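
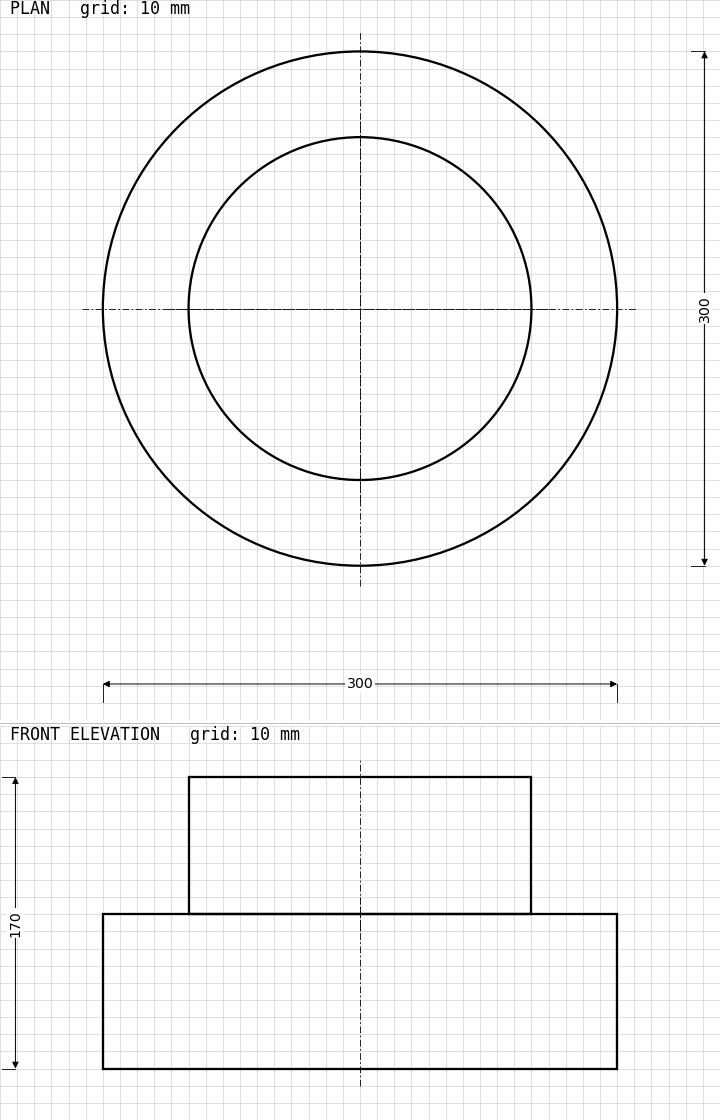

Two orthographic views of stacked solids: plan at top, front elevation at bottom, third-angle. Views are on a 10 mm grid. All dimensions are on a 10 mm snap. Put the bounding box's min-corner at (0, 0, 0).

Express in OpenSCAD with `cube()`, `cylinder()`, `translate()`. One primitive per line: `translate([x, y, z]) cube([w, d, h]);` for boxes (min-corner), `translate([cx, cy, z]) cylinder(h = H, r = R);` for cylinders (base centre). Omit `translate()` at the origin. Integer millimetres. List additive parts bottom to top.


translate([150, 150, 0]) cylinder(h = 90, r = 150);
translate([150, 150, 90]) cylinder(h = 80, r = 100);


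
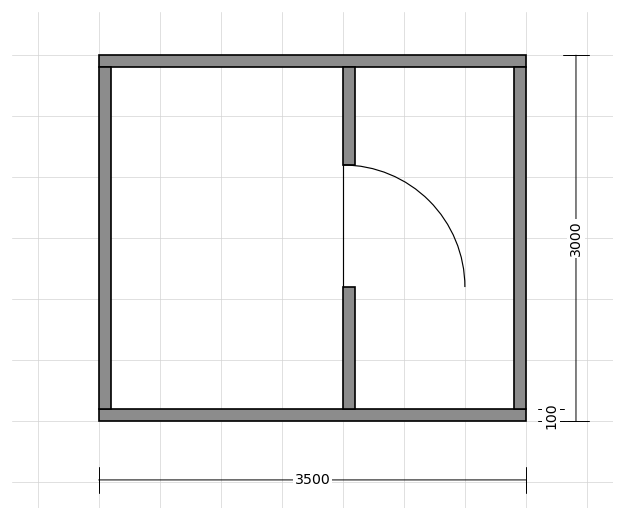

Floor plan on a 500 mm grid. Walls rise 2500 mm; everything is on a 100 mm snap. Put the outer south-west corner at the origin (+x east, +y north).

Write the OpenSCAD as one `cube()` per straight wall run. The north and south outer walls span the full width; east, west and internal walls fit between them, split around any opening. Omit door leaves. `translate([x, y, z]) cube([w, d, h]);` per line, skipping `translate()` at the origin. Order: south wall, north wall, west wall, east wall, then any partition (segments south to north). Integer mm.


cube([3500, 100, 2500]);
translate([0, 2900, 0]) cube([3500, 100, 2500]);
translate([0, 100, 0]) cube([100, 2800, 2500]);
translate([3400, 100, 0]) cube([100, 2800, 2500]);
translate([2000, 100, 0]) cube([100, 1000, 2500]);
translate([2000, 2100, 0]) cube([100, 800, 2500]);


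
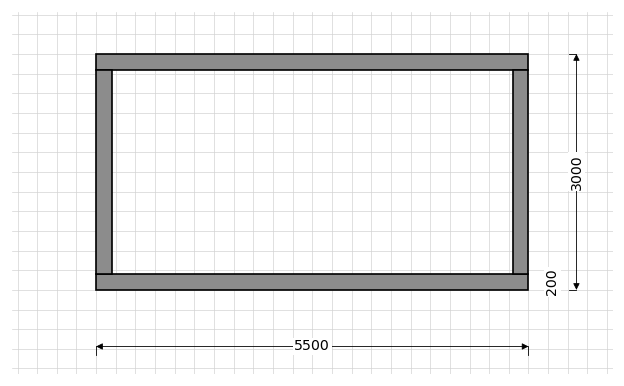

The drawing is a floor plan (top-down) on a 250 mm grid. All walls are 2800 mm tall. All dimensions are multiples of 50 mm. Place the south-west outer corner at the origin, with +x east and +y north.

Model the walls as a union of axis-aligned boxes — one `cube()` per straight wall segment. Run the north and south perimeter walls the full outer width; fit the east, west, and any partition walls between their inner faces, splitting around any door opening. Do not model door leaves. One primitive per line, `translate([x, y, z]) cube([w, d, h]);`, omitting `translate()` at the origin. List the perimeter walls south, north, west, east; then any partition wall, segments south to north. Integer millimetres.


cube([5500, 200, 2800]);
translate([0, 2800, 0]) cube([5500, 200, 2800]);
translate([0, 200, 0]) cube([200, 2600, 2800]);
translate([5300, 200, 0]) cube([200, 2600, 2800]);


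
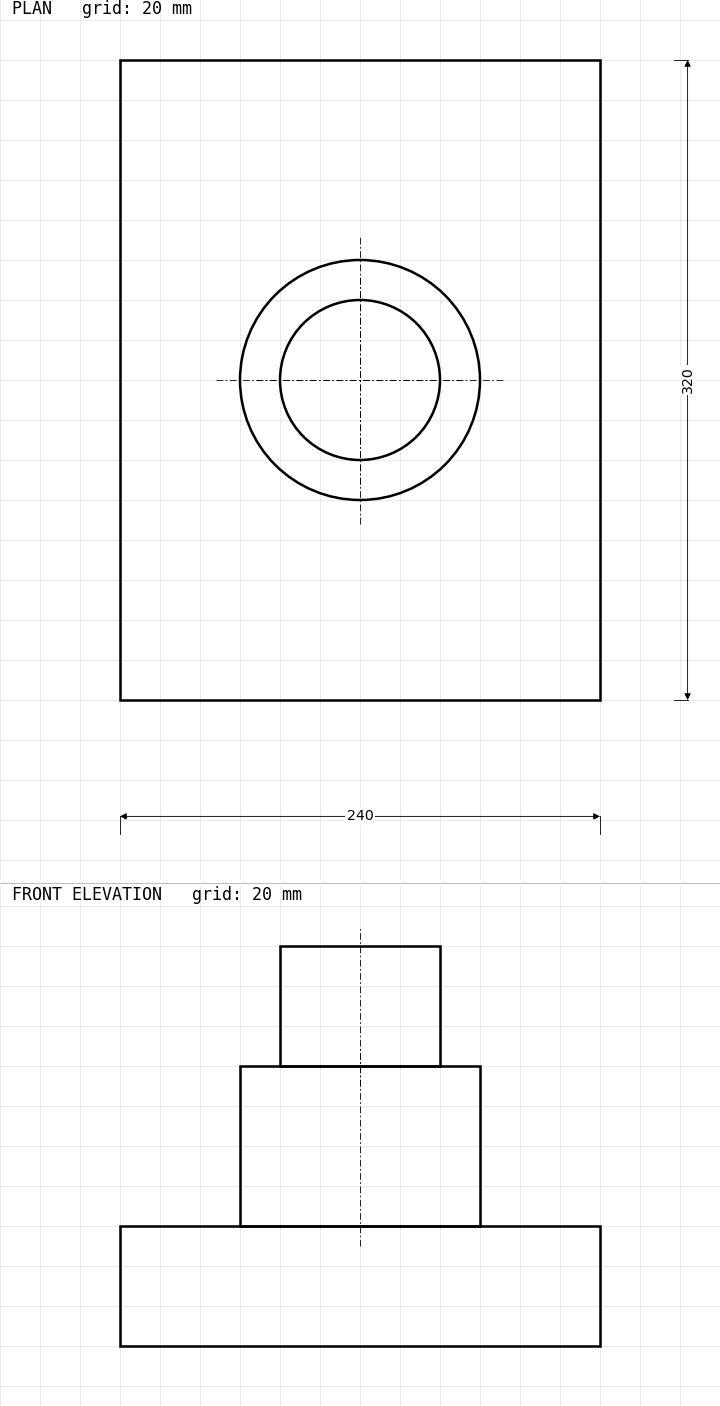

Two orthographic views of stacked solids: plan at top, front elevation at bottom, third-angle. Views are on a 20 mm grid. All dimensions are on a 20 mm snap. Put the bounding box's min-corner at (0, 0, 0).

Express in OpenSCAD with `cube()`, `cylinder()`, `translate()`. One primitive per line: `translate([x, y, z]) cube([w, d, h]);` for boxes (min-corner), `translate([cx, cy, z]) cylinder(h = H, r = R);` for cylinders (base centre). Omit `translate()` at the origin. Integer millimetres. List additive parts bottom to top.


cube([240, 320, 60]);
translate([120, 160, 60]) cylinder(h = 80, r = 60);
translate([120, 160, 140]) cylinder(h = 60, r = 40);


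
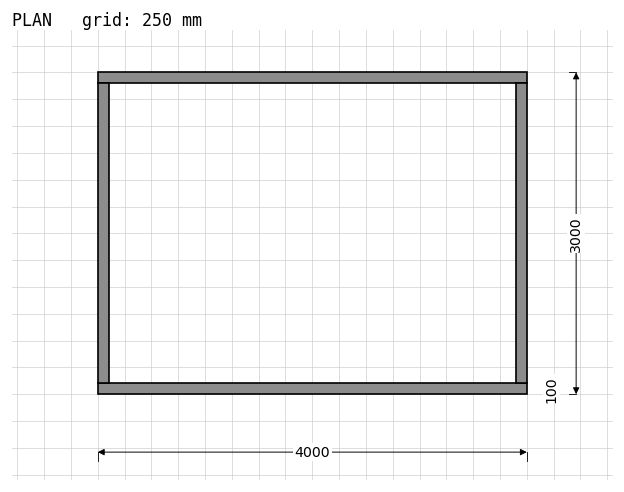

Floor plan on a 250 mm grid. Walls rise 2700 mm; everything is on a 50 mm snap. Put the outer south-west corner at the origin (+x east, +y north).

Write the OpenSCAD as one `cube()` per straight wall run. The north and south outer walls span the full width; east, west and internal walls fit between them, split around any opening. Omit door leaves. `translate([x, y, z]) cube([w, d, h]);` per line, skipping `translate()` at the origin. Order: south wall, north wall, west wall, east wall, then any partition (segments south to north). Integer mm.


cube([4000, 100, 2700]);
translate([0, 2900, 0]) cube([4000, 100, 2700]);
translate([0, 100, 0]) cube([100, 2800, 2700]);
translate([3900, 100, 0]) cube([100, 2800, 2700]);


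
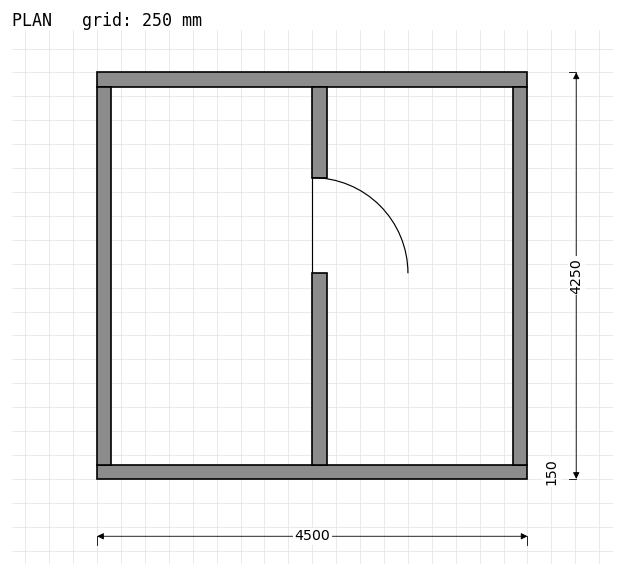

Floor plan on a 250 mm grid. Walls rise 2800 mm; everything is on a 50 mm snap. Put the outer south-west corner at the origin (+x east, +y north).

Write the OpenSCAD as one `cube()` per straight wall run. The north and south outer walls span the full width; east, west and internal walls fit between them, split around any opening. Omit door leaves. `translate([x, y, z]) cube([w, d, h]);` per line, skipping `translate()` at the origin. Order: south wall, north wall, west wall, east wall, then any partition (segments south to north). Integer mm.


cube([4500, 150, 2800]);
translate([0, 4100, 0]) cube([4500, 150, 2800]);
translate([0, 150, 0]) cube([150, 3950, 2800]);
translate([4350, 150, 0]) cube([150, 3950, 2800]);
translate([2250, 150, 0]) cube([150, 2000, 2800]);
translate([2250, 3150, 0]) cube([150, 950, 2800]);


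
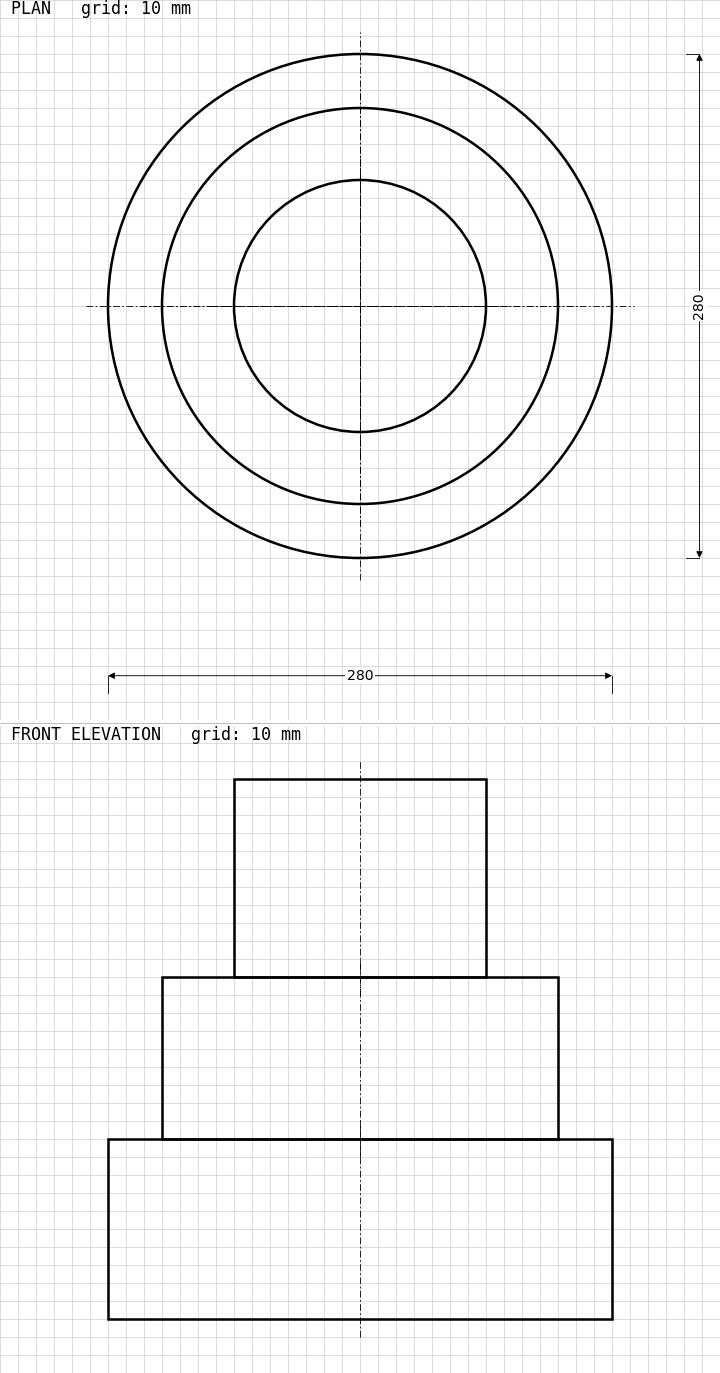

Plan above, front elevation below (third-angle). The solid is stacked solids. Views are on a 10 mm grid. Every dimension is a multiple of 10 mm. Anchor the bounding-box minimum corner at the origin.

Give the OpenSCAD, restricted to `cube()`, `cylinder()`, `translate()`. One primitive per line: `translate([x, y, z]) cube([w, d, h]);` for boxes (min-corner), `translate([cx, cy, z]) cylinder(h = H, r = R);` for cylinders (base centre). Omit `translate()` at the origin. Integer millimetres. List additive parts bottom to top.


translate([140, 140, 0]) cylinder(h = 100, r = 140);
translate([140, 140, 100]) cylinder(h = 90, r = 110);
translate([140, 140, 190]) cylinder(h = 110, r = 70);


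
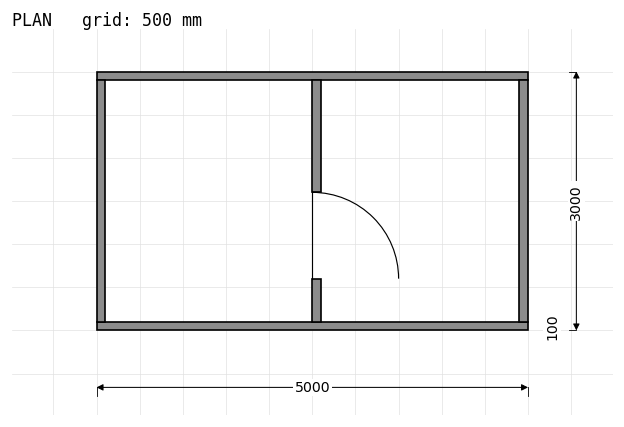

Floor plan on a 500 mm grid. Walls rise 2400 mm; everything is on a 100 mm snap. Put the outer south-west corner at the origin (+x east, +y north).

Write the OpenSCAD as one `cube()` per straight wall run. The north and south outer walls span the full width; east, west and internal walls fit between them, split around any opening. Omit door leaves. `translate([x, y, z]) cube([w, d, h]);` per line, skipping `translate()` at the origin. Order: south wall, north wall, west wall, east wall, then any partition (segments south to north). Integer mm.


cube([5000, 100, 2400]);
translate([0, 2900, 0]) cube([5000, 100, 2400]);
translate([0, 100, 0]) cube([100, 2800, 2400]);
translate([4900, 100, 0]) cube([100, 2800, 2400]);
translate([2500, 100, 0]) cube([100, 500, 2400]);
translate([2500, 1600, 0]) cube([100, 1300, 2400]);


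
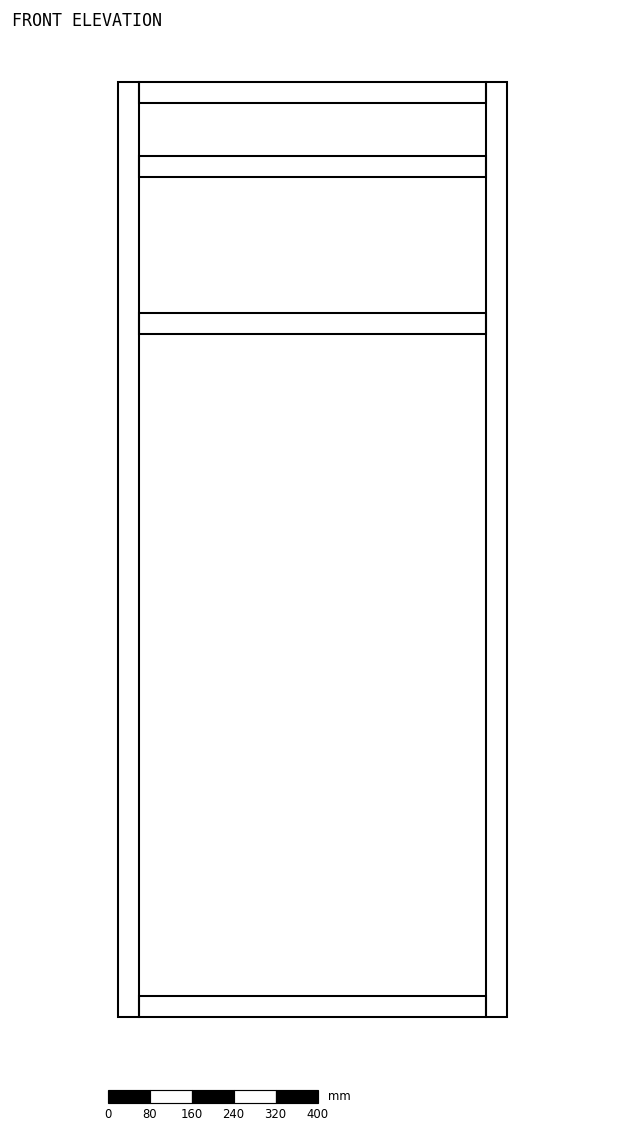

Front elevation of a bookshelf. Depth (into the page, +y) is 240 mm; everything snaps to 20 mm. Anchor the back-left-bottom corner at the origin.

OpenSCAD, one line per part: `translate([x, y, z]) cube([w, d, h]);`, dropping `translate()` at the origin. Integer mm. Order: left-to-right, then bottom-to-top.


cube([40, 240, 1780]);
translate([40, 0, 0]) cube([660, 240, 40]);
translate([40, 0, 1300]) cube([660, 240, 40]);
translate([40, 0, 1600]) cube([660, 240, 40]);
translate([40, 0, 1740]) cube([660, 240, 40]);
translate([700, 0, 0]) cube([40, 240, 1780]);


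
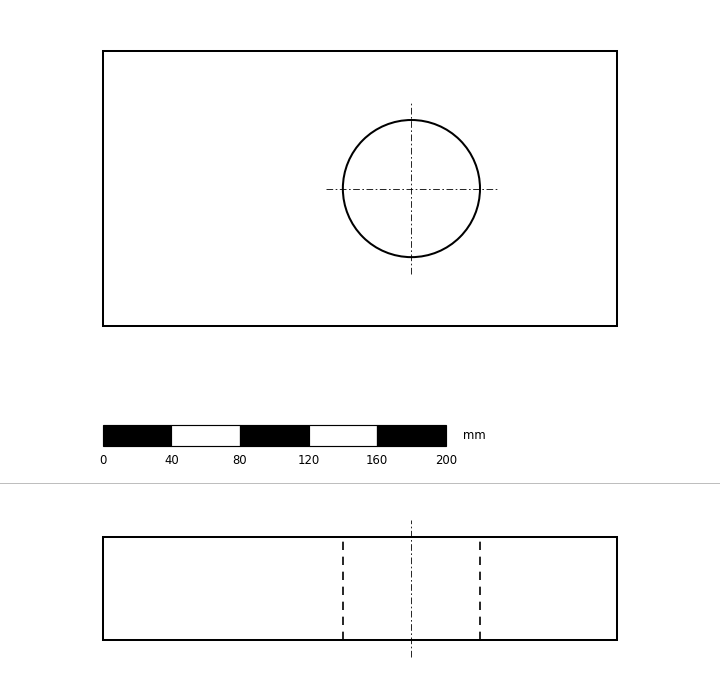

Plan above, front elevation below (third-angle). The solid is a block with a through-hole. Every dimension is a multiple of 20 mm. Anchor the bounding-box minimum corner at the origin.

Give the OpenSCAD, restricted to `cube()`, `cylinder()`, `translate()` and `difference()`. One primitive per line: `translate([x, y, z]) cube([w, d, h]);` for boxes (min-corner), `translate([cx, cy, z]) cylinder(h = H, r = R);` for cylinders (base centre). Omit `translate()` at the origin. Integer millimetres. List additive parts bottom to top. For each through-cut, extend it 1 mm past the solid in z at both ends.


difference() {
  cube([300, 160, 60]);
  translate([180, 80, -1]) cylinder(h = 62, r = 40);
}


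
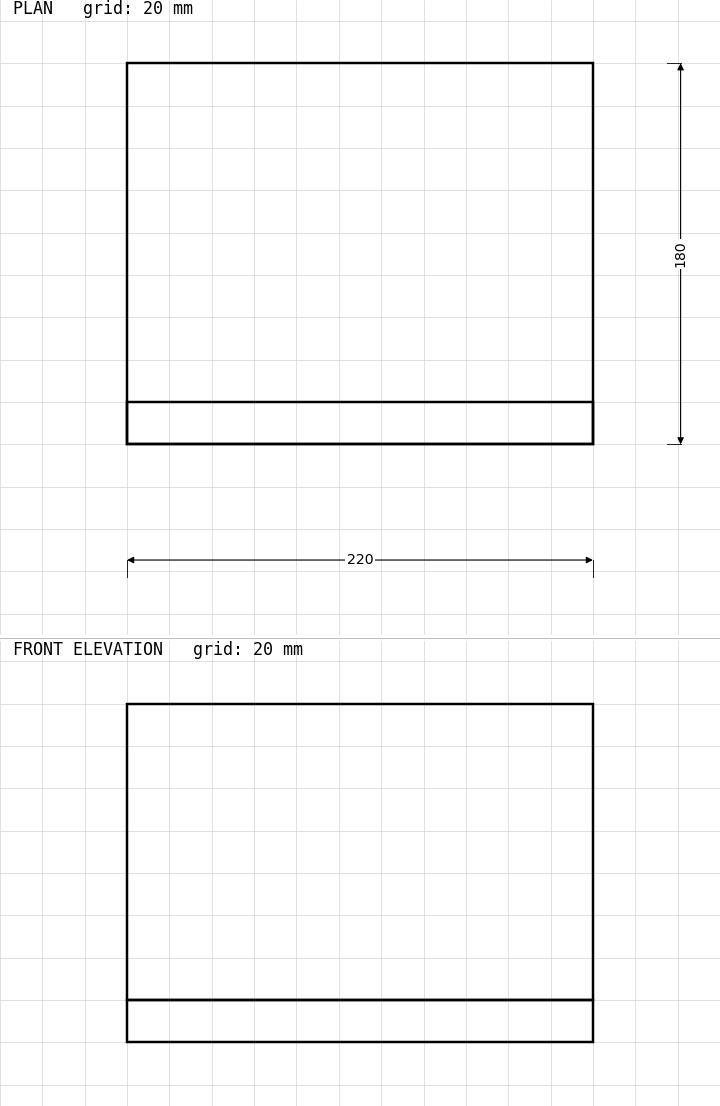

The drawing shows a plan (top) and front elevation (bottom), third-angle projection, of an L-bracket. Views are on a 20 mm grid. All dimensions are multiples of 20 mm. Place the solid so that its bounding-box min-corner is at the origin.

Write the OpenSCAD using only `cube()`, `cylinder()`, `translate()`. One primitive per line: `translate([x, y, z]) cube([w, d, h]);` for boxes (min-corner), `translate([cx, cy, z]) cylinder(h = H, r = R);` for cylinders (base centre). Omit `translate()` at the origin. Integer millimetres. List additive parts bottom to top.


cube([220, 180, 20]);
translate([0, 0, 20]) cube([220, 20, 140]);


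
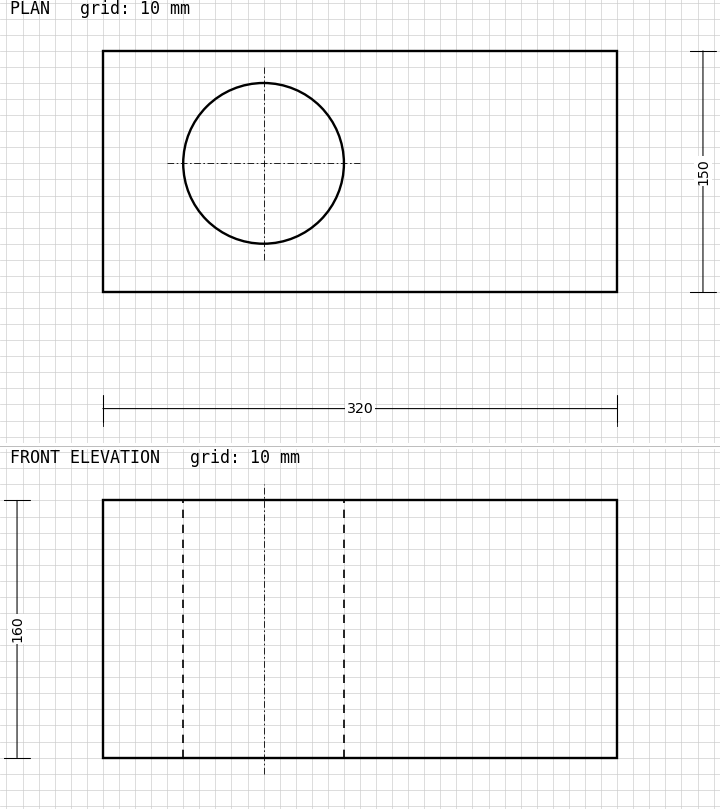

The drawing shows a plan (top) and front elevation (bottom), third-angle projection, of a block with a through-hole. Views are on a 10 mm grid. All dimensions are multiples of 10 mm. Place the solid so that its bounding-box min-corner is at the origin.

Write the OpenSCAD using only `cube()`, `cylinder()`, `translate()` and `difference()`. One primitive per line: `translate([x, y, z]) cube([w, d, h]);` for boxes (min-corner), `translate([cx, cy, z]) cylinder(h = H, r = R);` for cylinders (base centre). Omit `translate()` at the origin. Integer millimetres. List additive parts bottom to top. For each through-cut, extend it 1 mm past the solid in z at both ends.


difference() {
  cube([320, 150, 160]);
  translate([100, 80, -1]) cylinder(h = 162, r = 50);
}


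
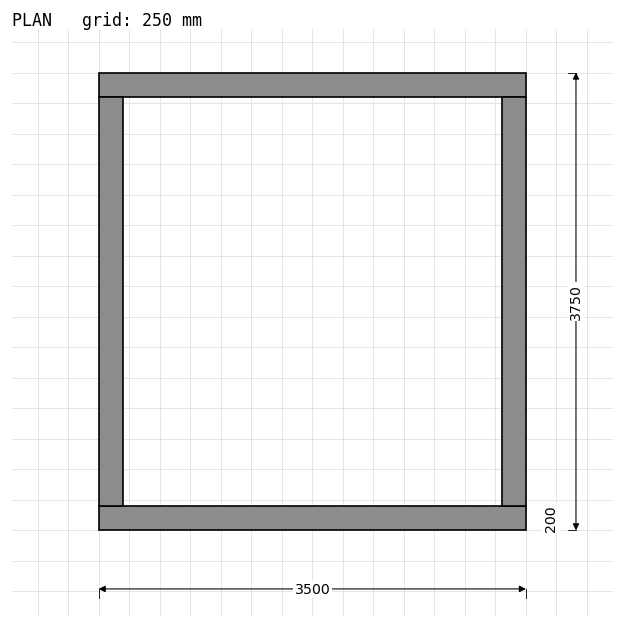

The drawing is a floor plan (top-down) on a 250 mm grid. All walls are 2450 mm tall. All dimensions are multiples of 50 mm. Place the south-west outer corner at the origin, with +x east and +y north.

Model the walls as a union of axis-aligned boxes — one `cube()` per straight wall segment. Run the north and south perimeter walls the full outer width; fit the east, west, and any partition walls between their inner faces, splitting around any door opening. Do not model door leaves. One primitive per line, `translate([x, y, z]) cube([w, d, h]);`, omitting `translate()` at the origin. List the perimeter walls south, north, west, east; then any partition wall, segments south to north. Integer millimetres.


cube([3500, 200, 2450]);
translate([0, 3550, 0]) cube([3500, 200, 2450]);
translate([0, 200, 0]) cube([200, 3350, 2450]);
translate([3300, 200, 0]) cube([200, 3350, 2450]);


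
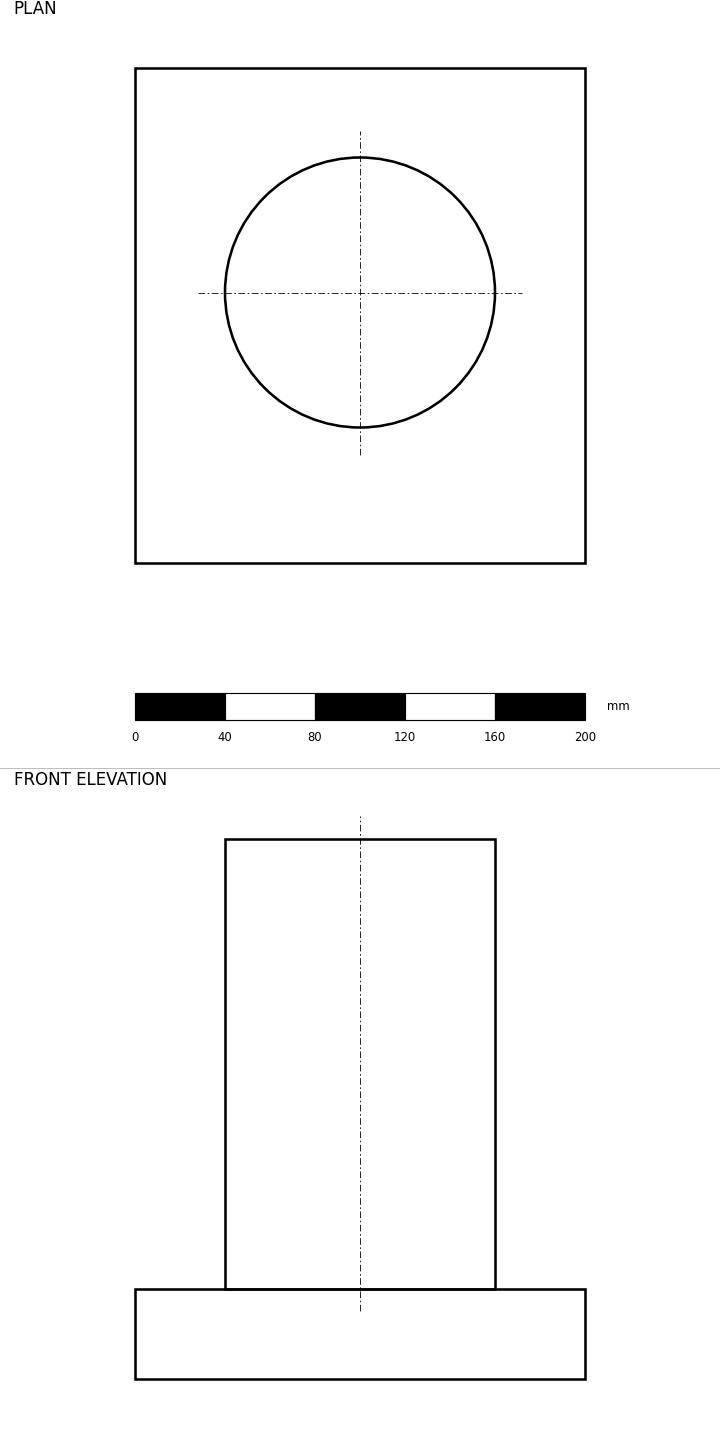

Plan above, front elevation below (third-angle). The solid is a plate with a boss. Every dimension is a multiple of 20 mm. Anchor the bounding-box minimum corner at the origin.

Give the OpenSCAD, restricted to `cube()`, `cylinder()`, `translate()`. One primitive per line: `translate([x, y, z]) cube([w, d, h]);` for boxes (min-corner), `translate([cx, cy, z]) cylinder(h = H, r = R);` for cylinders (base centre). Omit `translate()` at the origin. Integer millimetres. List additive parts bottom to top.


cube([200, 220, 40]);
translate([100, 120, 40]) cylinder(h = 200, r = 60);


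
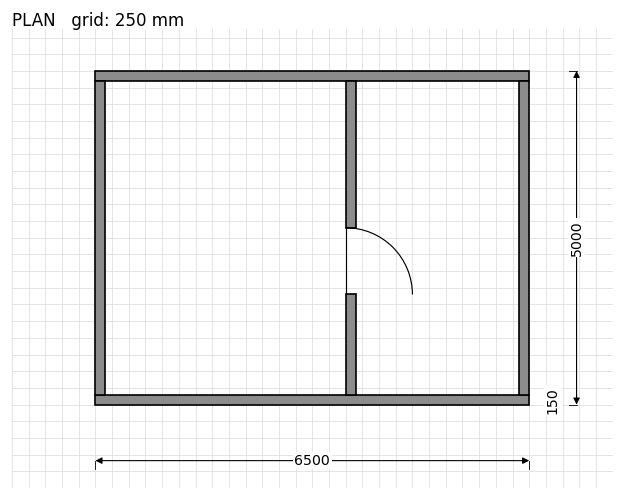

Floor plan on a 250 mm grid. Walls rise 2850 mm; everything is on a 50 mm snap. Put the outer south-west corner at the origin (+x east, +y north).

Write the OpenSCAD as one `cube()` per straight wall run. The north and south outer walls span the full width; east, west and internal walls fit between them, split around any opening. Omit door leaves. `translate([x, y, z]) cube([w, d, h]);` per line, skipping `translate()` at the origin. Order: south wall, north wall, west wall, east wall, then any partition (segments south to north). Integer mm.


cube([6500, 150, 2850]);
translate([0, 4850, 0]) cube([6500, 150, 2850]);
translate([0, 150, 0]) cube([150, 4700, 2850]);
translate([6350, 150, 0]) cube([150, 4700, 2850]);
translate([3750, 150, 0]) cube([150, 1500, 2850]);
translate([3750, 2650, 0]) cube([150, 2200, 2850]);


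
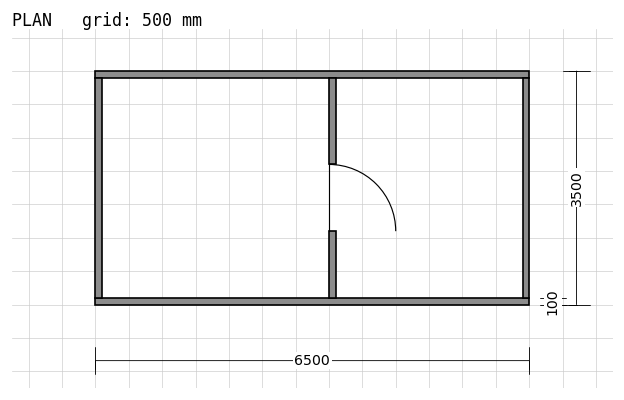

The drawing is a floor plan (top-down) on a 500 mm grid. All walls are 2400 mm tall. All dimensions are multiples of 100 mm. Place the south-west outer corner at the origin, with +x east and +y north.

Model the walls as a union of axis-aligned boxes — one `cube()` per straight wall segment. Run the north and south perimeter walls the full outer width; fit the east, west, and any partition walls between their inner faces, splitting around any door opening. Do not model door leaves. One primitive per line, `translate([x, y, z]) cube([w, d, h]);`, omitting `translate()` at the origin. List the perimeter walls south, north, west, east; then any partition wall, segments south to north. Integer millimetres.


cube([6500, 100, 2400]);
translate([0, 3400, 0]) cube([6500, 100, 2400]);
translate([0, 100, 0]) cube([100, 3300, 2400]);
translate([6400, 100, 0]) cube([100, 3300, 2400]);
translate([3500, 100, 0]) cube([100, 1000, 2400]);
translate([3500, 2100, 0]) cube([100, 1300, 2400]);


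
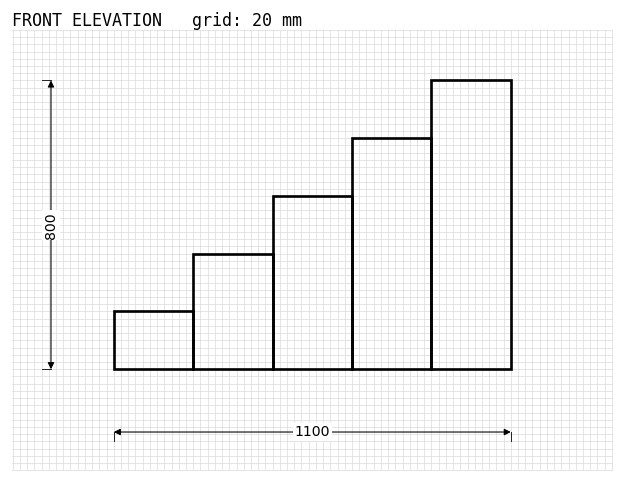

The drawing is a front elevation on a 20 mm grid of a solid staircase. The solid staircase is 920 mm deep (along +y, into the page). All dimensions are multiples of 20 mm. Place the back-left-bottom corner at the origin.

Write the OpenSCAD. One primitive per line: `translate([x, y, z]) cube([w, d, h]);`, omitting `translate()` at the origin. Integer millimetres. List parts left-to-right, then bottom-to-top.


cube([220, 920, 160]);
translate([220, 0, 0]) cube([220, 920, 320]);
translate([440, 0, 0]) cube([220, 920, 480]);
translate([660, 0, 0]) cube([220, 920, 640]);
translate([880, 0, 0]) cube([220, 920, 800]);


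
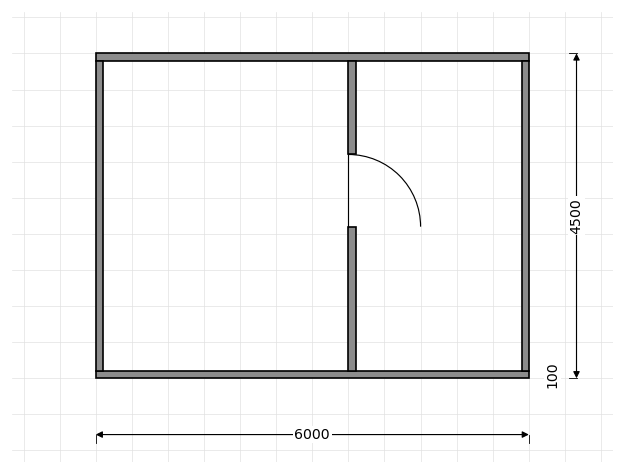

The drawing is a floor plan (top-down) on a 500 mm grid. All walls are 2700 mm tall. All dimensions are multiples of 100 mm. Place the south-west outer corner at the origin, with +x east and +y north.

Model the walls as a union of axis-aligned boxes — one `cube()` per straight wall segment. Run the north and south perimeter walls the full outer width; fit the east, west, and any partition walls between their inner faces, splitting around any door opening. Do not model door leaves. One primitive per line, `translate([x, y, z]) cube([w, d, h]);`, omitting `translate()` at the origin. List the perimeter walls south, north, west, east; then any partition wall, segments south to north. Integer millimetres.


cube([6000, 100, 2700]);
translate([0, 4400, 0]) cube([6000, 100, 2700]);
translate([0, 100, 0]) cube([100, 4300, 2700]);
translate([5900, 100, 0]) cube([100, 4300, 2700]);
translate([3500, 100, 0]) cube([100, 2000, 2700]);
translate([3500, 3100, 0]) cube([100, 1300, 2700]);


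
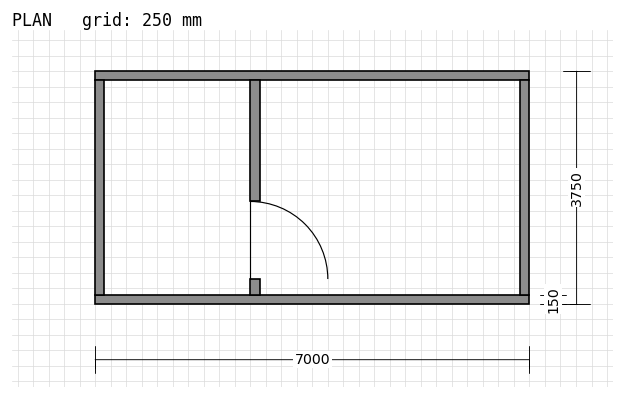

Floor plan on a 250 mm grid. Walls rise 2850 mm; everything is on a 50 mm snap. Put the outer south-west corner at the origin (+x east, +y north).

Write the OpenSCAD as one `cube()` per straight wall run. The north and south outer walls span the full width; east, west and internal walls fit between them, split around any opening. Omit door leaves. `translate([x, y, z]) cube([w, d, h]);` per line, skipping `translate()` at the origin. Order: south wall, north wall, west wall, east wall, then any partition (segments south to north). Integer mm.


cube([7000, 150, 2850]);
translate([0, 3600, 0]) cube([7000, 150, 2850]);
translate([0, 150, 0]) cube([150, 3450, 2850]);
translate([6850, 150, 0]) cube([150, 3450, 2850]);
translate([2500, 150, 0]) cube([150, 250, 2850]);
translate([2500, 1650, 0]) cube([150, 1950, 2850]);


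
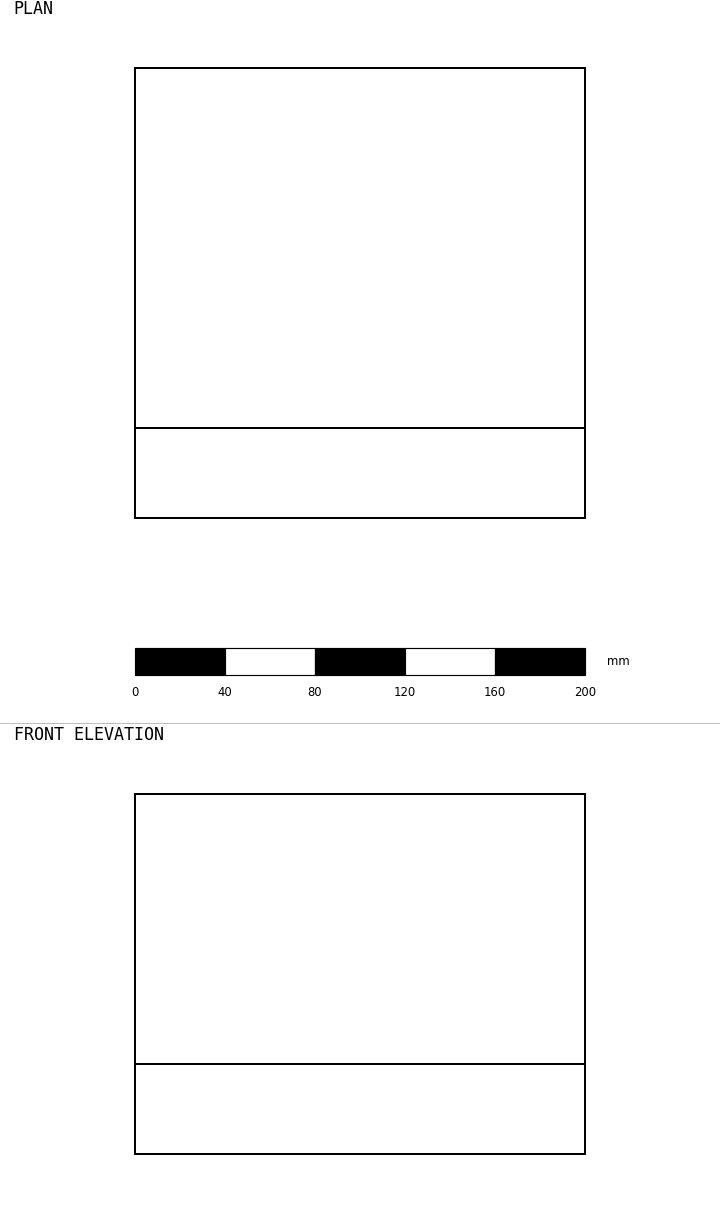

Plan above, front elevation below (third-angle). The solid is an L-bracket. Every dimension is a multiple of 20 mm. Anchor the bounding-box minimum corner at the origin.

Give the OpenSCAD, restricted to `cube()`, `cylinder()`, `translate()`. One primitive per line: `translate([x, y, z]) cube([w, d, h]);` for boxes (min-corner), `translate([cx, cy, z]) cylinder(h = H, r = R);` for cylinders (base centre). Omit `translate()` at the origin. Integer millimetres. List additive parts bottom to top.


cube([200, 200, 40]);
translate([0, 0, 40]) cube([200, 40, 120]);


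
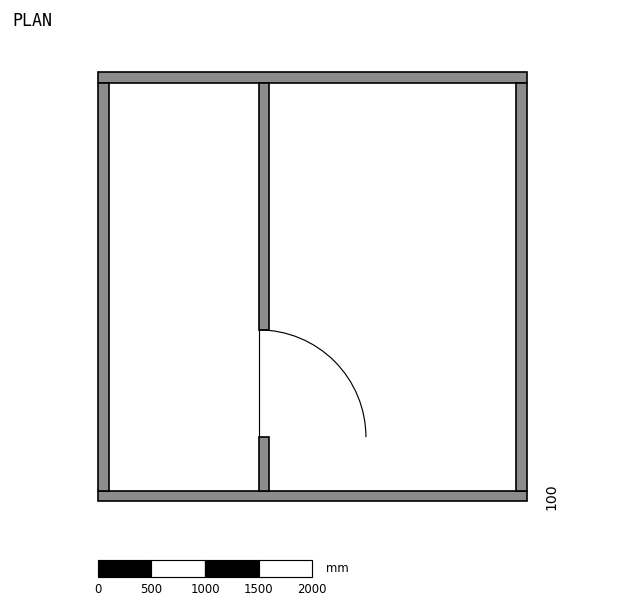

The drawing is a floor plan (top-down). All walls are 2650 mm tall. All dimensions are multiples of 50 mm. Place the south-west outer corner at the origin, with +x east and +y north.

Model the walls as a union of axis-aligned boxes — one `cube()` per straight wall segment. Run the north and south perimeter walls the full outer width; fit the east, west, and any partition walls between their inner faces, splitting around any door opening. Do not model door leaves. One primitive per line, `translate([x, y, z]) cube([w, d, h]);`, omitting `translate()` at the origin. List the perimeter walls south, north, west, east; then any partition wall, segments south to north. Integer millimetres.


cube([4000, 100, 2650]);
translate([0, 3900, 0]) cube([4000, 100, 2650]);
translate([0, 100, 0]) cube([100, 3800, 2650]);
translate([3900, 100, 0]) cube([100, 3800, 2650]);
translate([1500, 100, 0]) cube([100, 500, 2650]);
translate([1500, 1600, 0]) cube([100, 2300, 2650]);


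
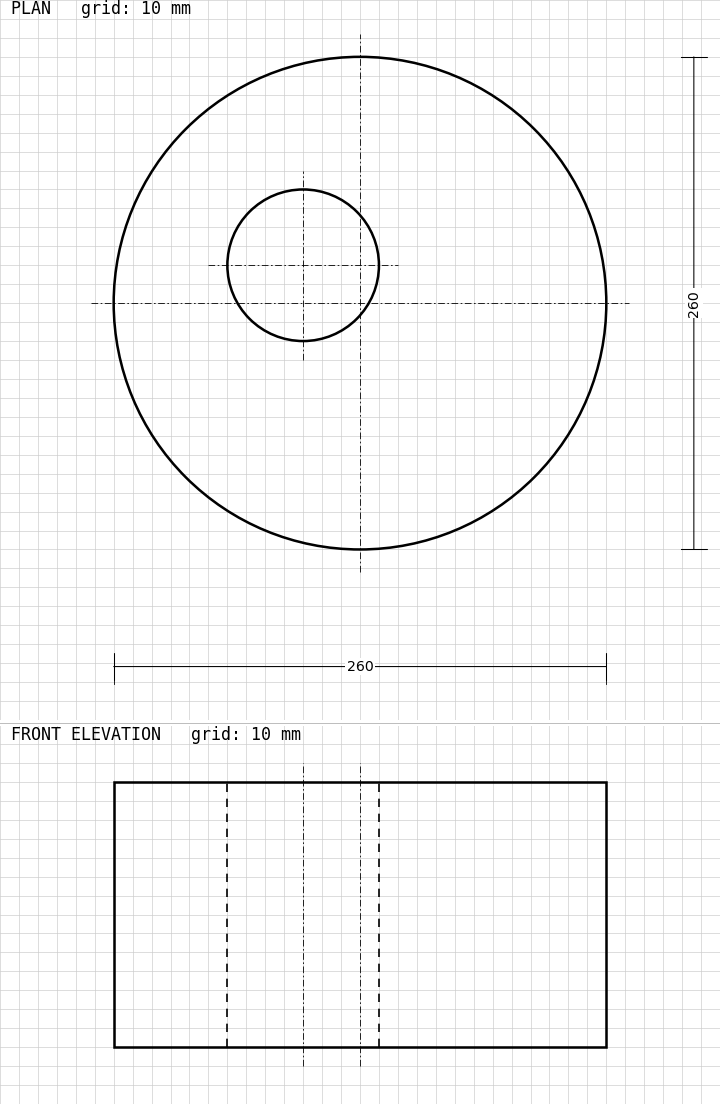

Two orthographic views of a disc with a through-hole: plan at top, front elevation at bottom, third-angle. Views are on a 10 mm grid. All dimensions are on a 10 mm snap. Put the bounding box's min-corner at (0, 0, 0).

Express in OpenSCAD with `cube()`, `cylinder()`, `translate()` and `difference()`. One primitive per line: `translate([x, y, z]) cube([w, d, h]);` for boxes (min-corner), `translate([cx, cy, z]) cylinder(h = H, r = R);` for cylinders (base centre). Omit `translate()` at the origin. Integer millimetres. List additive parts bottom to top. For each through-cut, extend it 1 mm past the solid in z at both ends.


difference() {
  translate([130, 130, 0]) cylinder(h = 140, r = 130);
  translate([100, 150, -1]) cylinder(h = 142, r = 40);
}


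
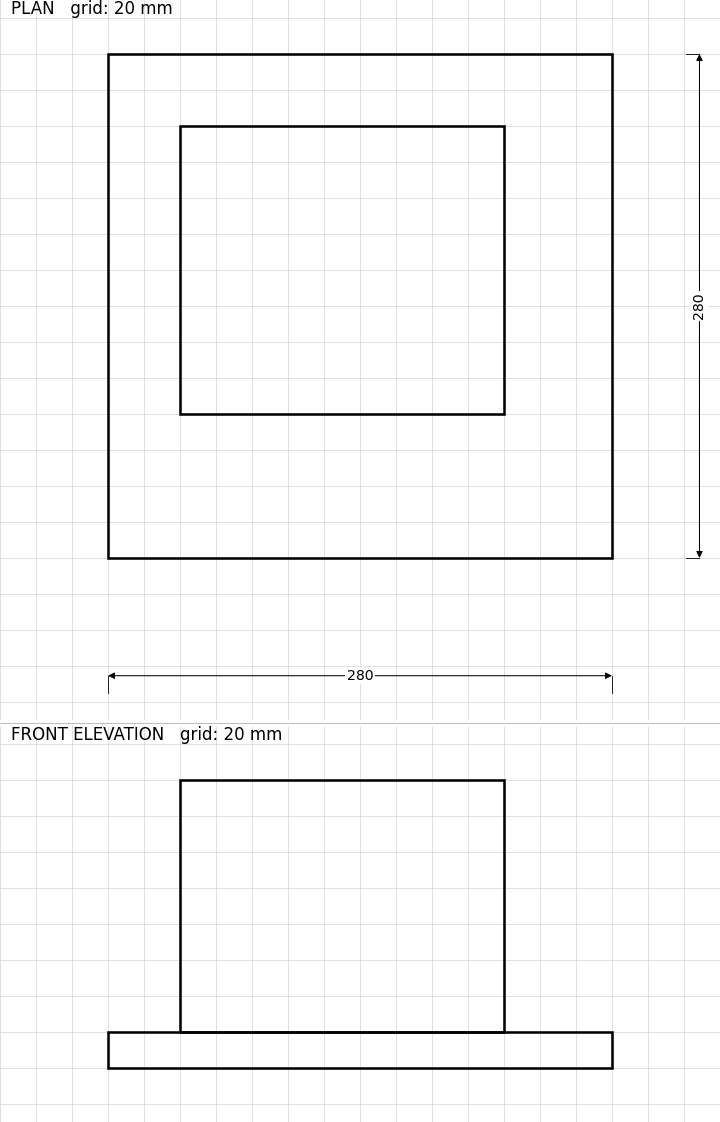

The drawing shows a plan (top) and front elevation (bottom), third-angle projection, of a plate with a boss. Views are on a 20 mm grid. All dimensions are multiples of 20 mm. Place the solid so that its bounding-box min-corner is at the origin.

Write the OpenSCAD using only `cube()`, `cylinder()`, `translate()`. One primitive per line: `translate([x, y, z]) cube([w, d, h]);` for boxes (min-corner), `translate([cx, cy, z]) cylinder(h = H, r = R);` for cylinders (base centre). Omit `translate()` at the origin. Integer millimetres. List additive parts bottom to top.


cube([280, 280, 20]);
translate([40, 80, 20]) cube([180, 160, 140]);


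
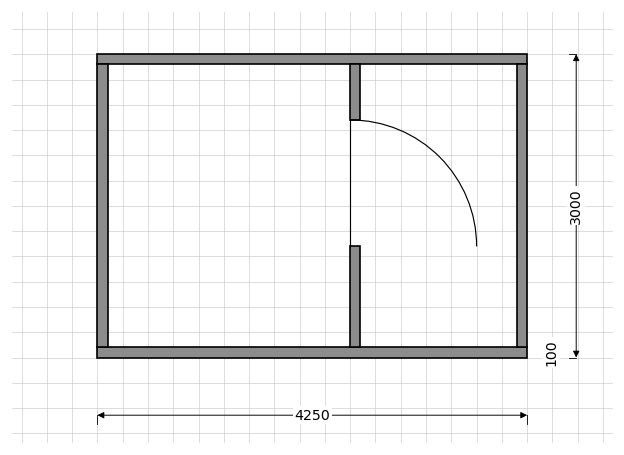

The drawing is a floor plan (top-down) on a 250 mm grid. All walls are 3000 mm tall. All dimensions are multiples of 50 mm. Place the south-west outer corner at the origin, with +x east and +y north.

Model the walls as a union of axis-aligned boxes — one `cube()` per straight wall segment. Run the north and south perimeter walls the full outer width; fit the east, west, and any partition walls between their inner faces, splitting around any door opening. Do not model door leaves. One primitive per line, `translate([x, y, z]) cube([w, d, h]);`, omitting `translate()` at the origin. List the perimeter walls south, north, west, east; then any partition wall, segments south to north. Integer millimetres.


cube([4250, 100, 3000]);
translate([0, 2900, 0]) cube([4250, 100, 3000]);
translate([0, 100, 0]) cube([100, 2800, 3000]);
translate([4150, 100, 0]) cube([100, 2800, 3000]);
translate([2500, 100, 0]) cube([100, 1000, 3000]);
translate([2500, 2350, 0]) cube([100, 550, 3000]);


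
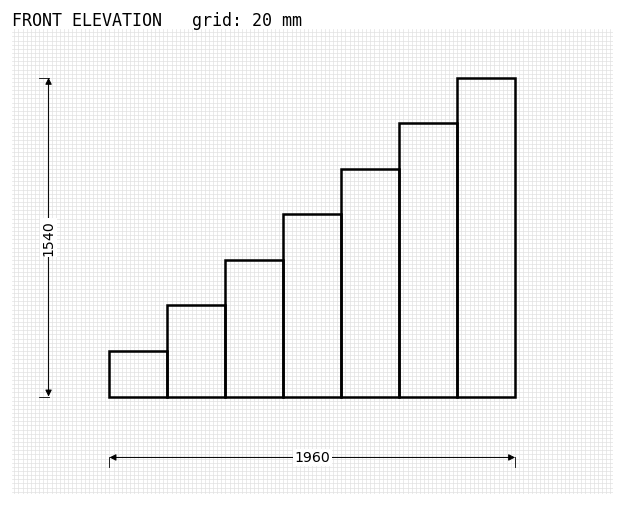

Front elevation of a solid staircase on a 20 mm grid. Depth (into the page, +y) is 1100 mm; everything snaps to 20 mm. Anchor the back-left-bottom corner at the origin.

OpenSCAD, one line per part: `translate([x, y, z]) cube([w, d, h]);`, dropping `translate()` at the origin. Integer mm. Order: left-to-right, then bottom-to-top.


cube([280, 1100, 220]);
translate([280, 0, 0]) cube([280, 1100, 440]);
translate([560, 0, 0]) cube([280, 1100, 660]);
translate([840, 0, 0]) cube([280, 1100, 880]);
translate([1120, 0, 0]) cube([280, 1100, 1100]);
translate([1400, 0, 0]) cube([280, 1100, 1320]);
translate([1680, 0, 0]) cube([280, 1100, 1540]);


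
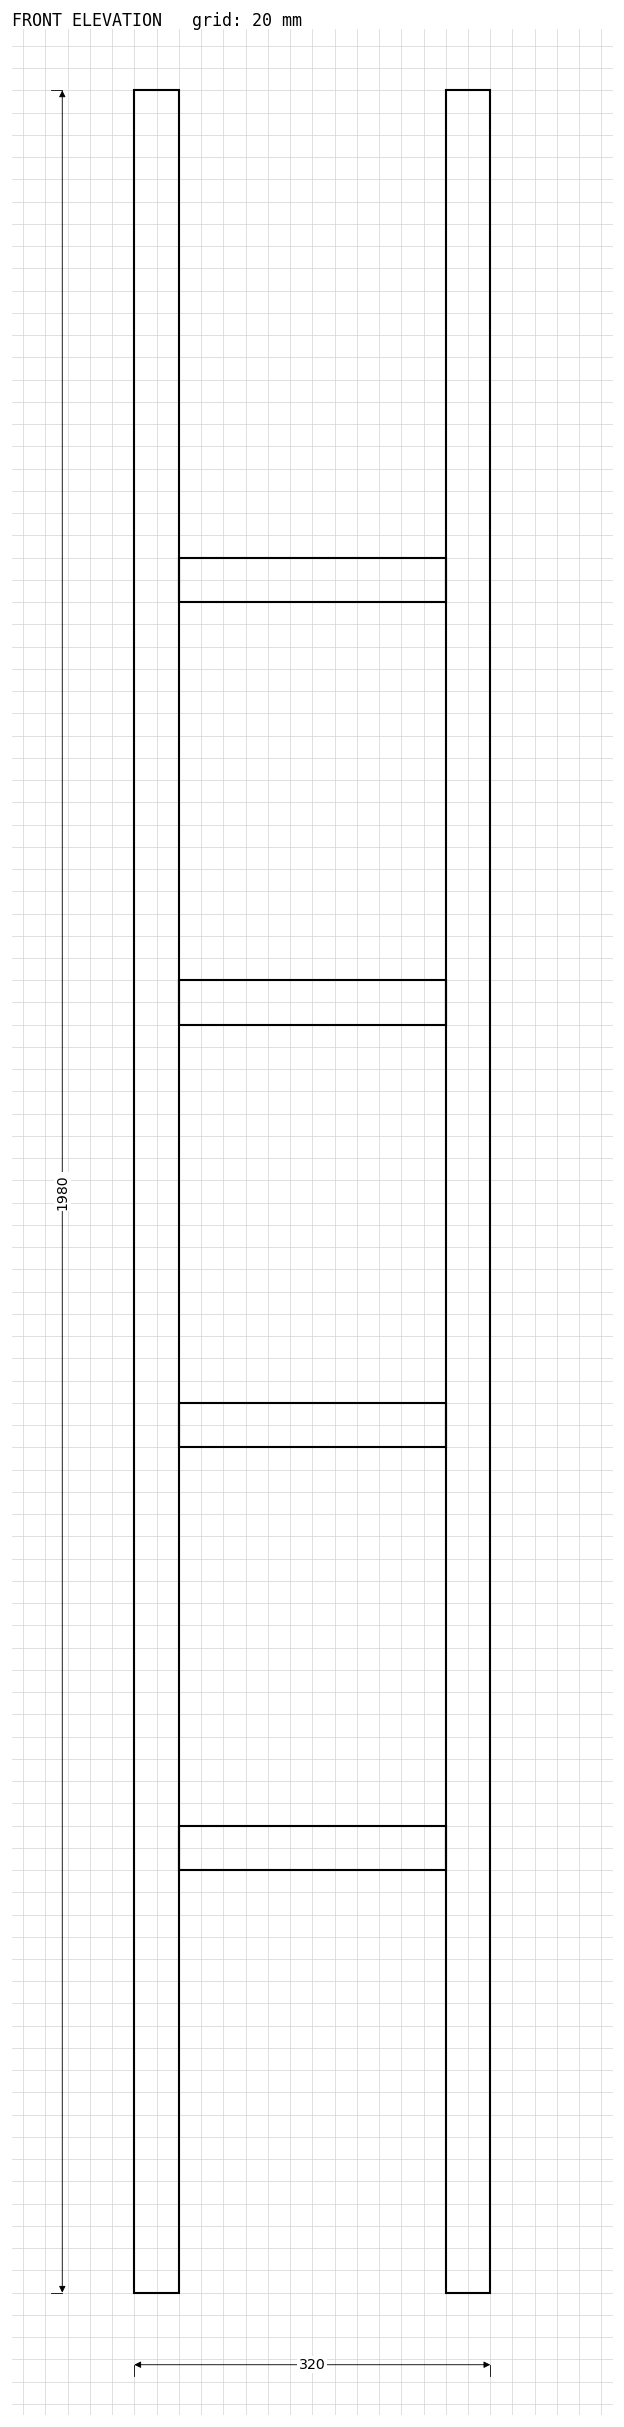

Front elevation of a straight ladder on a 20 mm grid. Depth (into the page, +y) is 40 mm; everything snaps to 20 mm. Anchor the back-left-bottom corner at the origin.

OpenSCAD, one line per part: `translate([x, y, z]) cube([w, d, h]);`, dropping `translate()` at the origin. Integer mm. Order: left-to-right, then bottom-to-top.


cube([40, 40, 1980]);
translate([40, 0, 380]) cube([240, 40, 40]);
translate([40, 0, 760]) cube([240, 40, 40]);
translate([40, 0, 1140]) cube([240, 40, 40]);
translate([40, 0, 1520]) cube([240, 40, 40]);
translate([280, 0, 0]) cube([40, 40, 1980]);


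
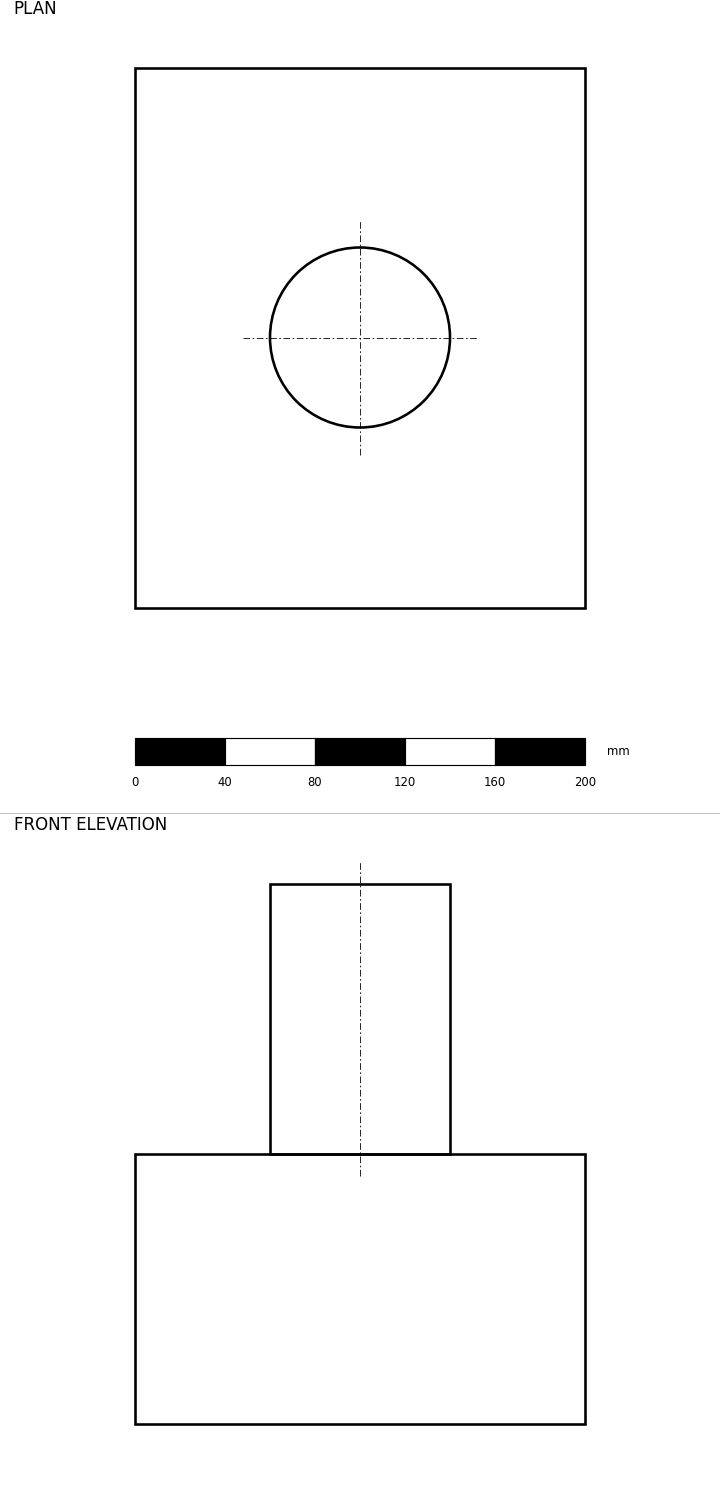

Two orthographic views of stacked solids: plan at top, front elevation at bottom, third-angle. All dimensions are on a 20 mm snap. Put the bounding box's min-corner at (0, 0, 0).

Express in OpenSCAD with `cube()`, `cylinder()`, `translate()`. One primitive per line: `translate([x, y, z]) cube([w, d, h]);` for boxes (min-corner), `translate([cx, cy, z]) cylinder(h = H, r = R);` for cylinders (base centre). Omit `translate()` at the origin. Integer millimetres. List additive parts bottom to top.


cube([200, 240, 120]);
translate([100, 120, 120]) cylinder(h = 120, r = 40);


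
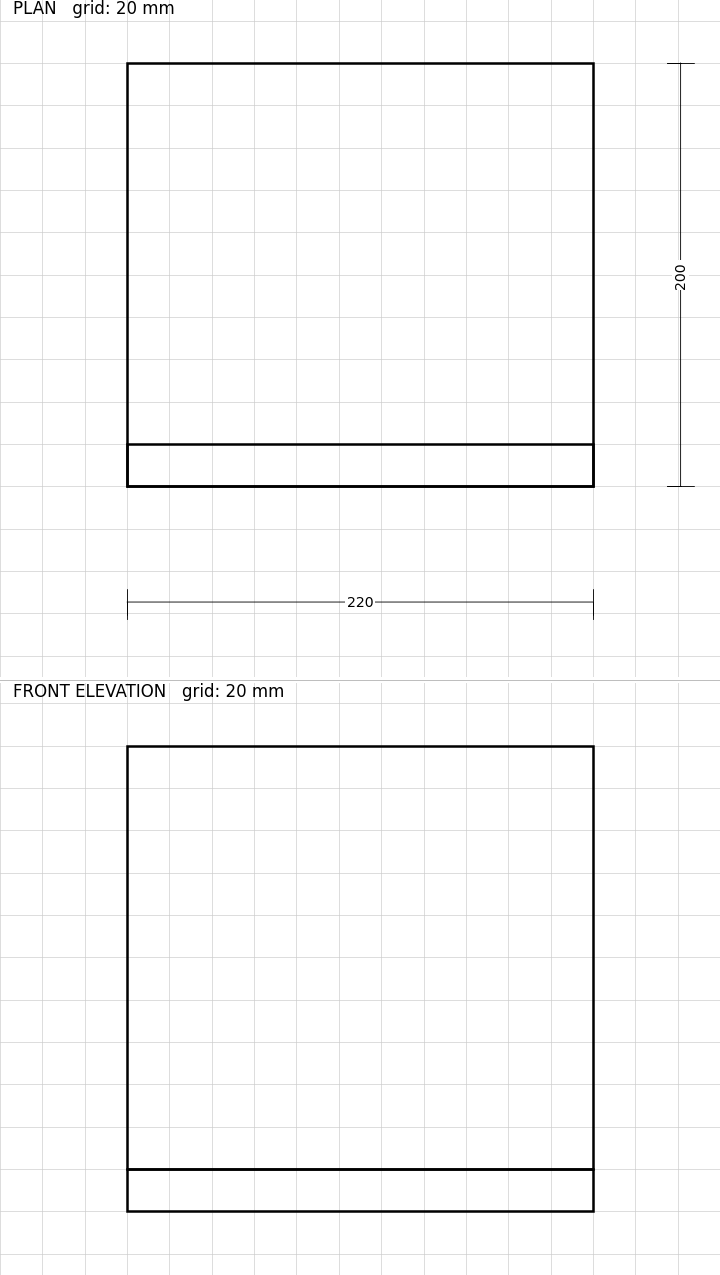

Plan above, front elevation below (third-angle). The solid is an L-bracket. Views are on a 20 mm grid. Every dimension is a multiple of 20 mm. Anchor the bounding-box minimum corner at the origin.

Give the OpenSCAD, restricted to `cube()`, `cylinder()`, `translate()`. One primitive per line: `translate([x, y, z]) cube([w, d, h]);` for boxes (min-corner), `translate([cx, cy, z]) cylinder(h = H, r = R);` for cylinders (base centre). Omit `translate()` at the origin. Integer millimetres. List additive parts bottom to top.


cube([220, 200, 20]);
translate([0, 0, 20]) cube([220, 20, 200]);


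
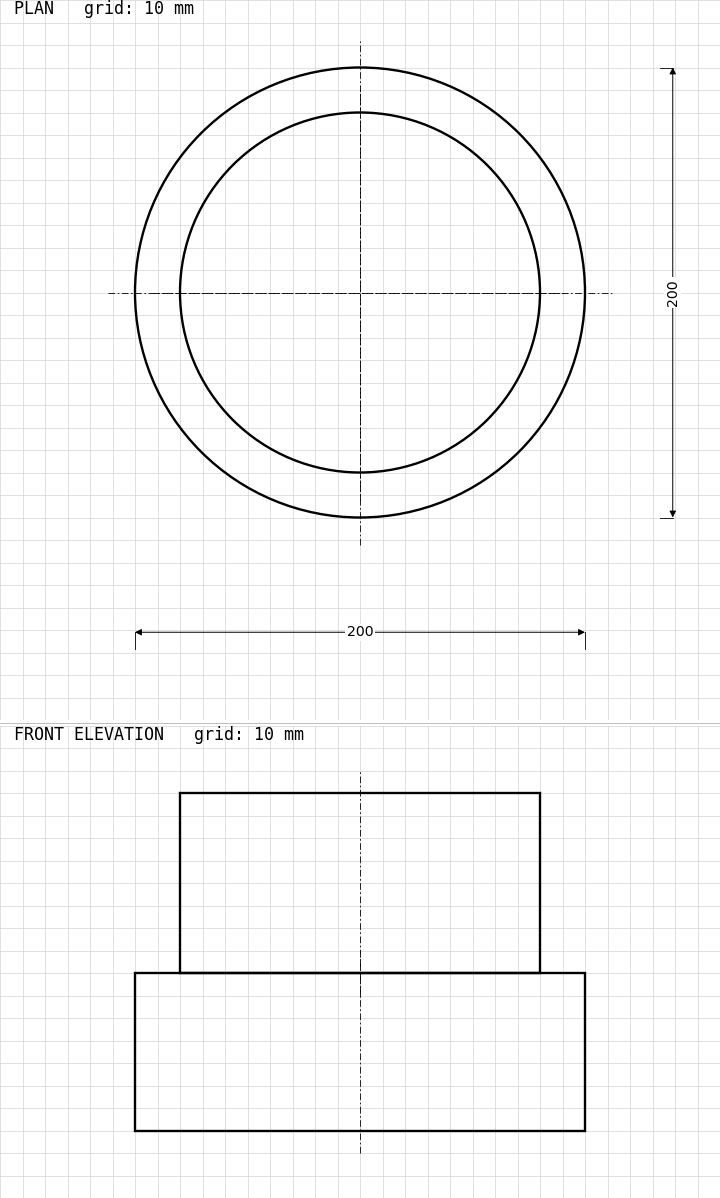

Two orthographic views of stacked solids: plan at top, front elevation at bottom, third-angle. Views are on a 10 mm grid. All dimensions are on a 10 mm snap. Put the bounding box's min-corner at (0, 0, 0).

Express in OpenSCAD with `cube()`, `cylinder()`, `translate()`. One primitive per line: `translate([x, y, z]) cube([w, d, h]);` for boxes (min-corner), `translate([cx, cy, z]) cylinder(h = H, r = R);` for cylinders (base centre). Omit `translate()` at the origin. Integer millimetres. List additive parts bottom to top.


translate([100, 100, 0]) cylinder(h = 70, r = 100);
translate([100, 100, 70]) cylinder(h = 80, r = 80);


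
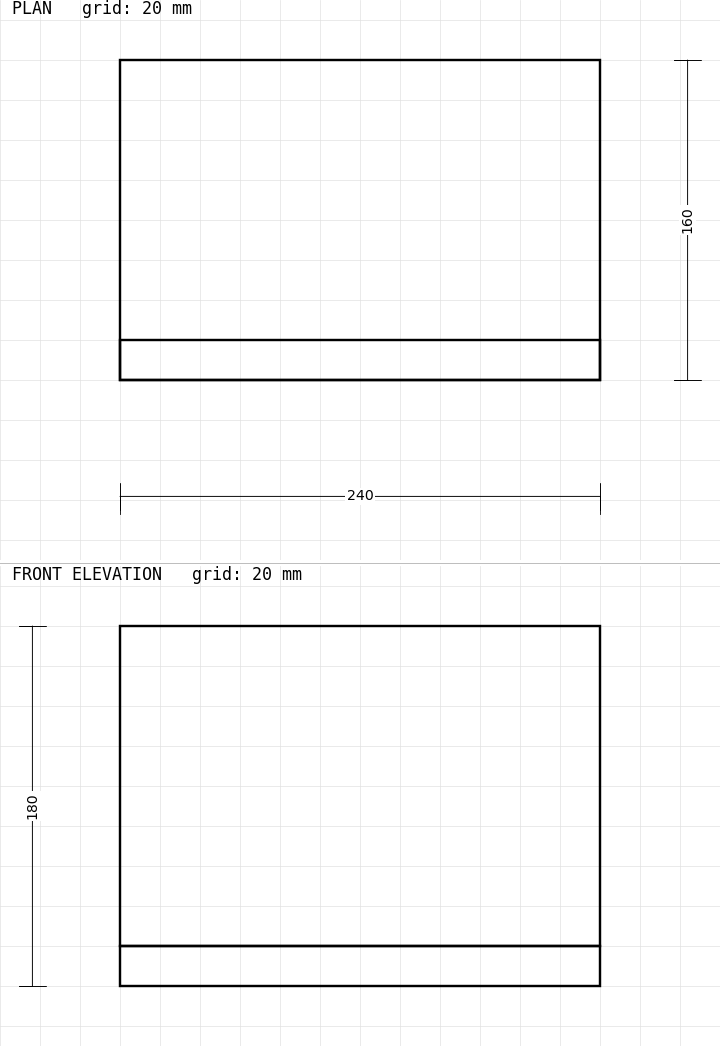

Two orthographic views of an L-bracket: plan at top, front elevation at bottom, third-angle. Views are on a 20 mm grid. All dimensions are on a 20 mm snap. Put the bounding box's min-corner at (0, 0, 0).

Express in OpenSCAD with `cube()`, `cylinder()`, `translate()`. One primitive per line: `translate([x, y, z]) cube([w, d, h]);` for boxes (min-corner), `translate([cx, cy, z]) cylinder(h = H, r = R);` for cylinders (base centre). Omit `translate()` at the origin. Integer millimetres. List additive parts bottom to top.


cube([240, 160, 20]);
translate([0, 0, 20]) cube([240, 20, 160]);


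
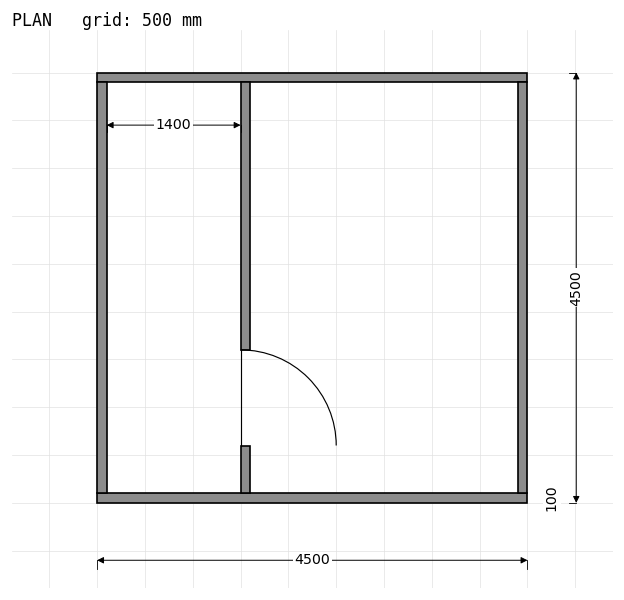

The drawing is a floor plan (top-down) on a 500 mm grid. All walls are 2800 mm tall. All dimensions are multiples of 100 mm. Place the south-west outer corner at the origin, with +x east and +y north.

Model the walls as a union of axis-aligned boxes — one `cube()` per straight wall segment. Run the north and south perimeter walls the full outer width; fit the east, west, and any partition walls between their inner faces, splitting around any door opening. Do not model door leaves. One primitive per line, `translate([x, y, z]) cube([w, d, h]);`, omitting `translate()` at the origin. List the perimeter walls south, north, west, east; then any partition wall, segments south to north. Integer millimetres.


cube([4500, 100, 2800]);
translate([0, 4400, 0]) cube([4500, 100, 2800]);
translate([0, 100, 0]) cube([100, 4300, 2800]);
translate([4400, 100, 0]) cube([100, 4300, 2800]);
translate([1500, 100, 0]) cube([100, 500, 2800]);
translate([1500, 1600, 0]) cube([100, 2800, 2800]);


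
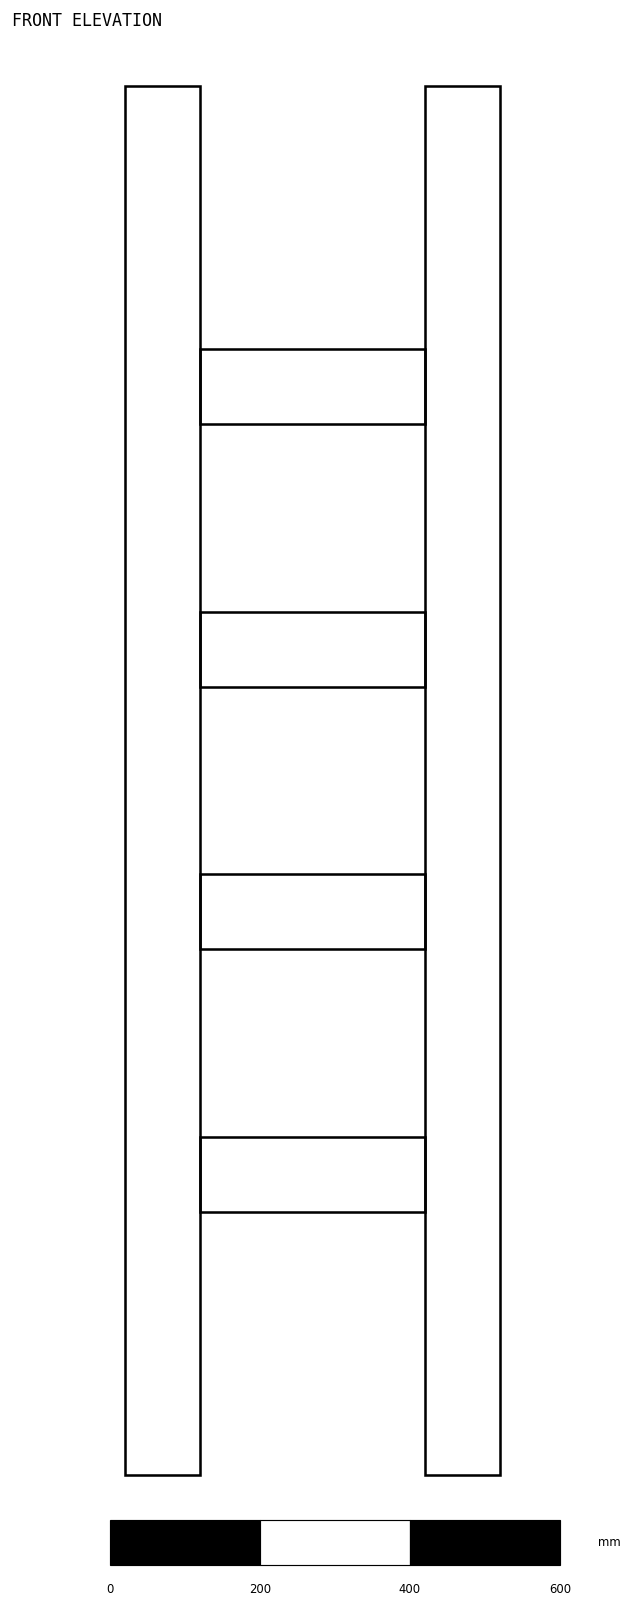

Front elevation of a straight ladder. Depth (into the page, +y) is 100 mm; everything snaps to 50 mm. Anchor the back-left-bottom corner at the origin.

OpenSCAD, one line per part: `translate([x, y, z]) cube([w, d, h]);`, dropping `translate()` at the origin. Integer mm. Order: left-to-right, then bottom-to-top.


cube([100, 100, 1850]);
translate([100, 0, 350]) cube([300, 100, 100]);
translate([100, 0, 700]) cube([300, 100, 100]);
translate([100, 0, 1050]) cube([300, 100, 100]);
translate([100, 0, 1400]) cube([300, 100, 100]);
translate([400, 0, 0]) cube([100, 100, 1850]);


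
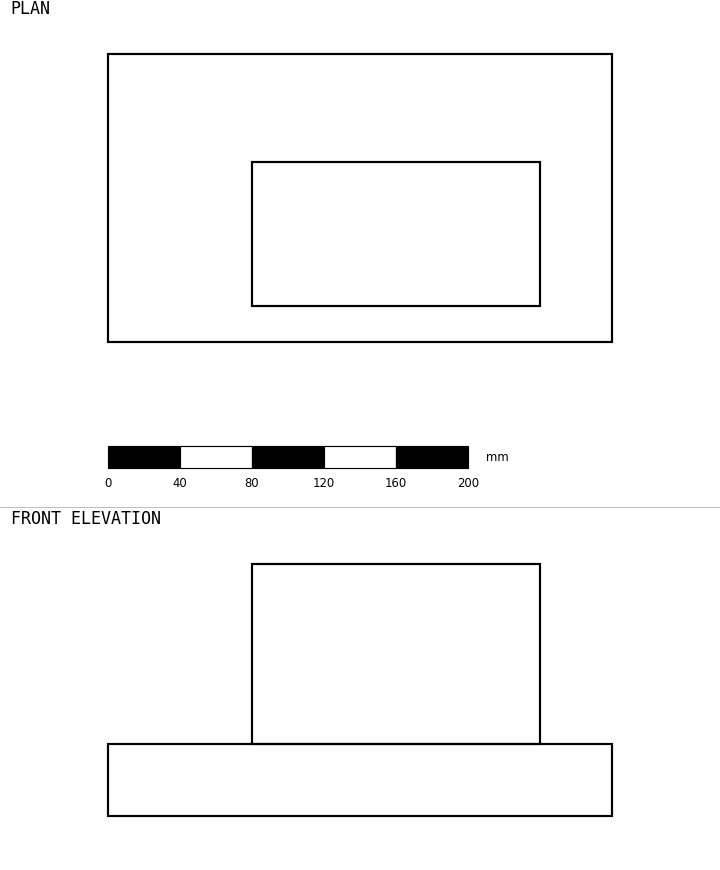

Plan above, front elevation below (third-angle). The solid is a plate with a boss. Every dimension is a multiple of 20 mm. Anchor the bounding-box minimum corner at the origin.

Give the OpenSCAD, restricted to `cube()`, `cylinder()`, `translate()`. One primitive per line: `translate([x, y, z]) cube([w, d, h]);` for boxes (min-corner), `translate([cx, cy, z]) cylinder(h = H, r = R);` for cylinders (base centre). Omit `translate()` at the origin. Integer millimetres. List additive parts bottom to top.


cube([280, 160, 40]);
translate([80, 20, 40]) cube([160, 80, 100]);


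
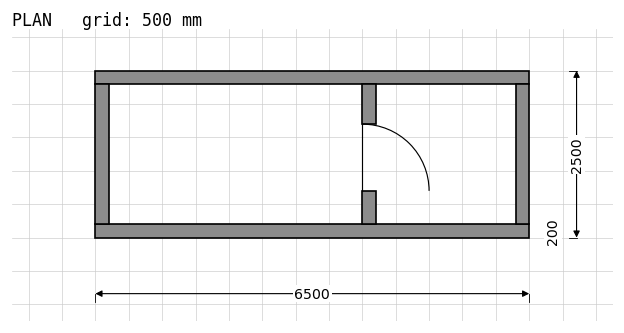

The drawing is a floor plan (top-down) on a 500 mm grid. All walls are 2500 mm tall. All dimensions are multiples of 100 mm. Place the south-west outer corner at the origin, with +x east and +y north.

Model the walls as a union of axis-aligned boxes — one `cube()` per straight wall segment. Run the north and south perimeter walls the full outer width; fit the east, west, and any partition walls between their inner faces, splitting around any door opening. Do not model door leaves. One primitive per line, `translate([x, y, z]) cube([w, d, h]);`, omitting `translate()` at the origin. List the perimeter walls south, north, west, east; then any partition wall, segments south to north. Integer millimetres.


cube([6500, 200, 2500]);
translate([0, 2300, 0]) cube([6500, 200, 2500]);
translate([0, 200, 0]) cube([200, 2100, 2500]);
translate([6300, 200, 0]) cube([200, 2100, 2500]);
translate([4000, 200, 0]) cube([200, 500, 2500]);
translate([4000, 1700, 0]) cube([200, 600, 2500]);


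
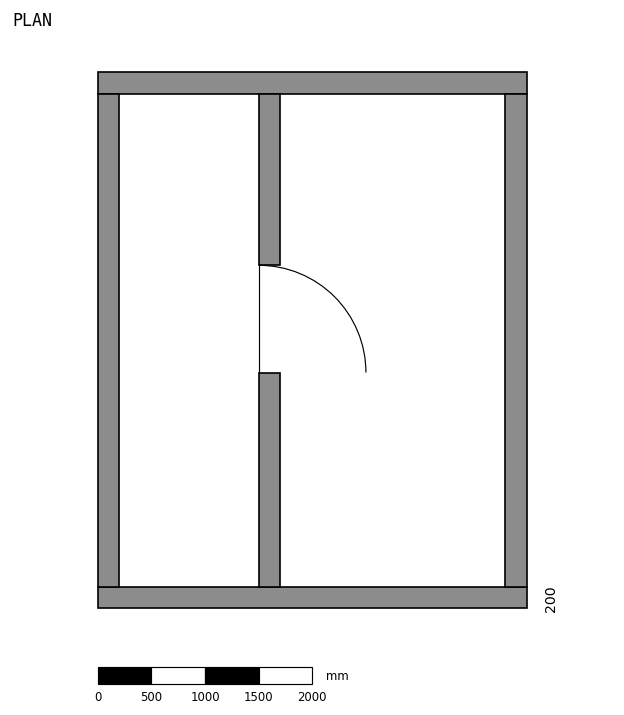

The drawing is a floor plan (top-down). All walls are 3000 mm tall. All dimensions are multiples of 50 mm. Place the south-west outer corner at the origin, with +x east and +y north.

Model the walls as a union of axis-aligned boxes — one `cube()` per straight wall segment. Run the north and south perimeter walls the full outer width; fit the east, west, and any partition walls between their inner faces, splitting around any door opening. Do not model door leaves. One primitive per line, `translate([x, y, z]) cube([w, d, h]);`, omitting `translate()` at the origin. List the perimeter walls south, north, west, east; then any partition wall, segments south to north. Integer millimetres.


cube([4000, 200, 3000]);
translate([0, 4800, 0]) cube([4000, 200, 3000]);
translate([0, 200, 0]) cube([200, 4600, 3000]);
translate([3800, 200, 0]) cube([200, 4600, 3000]);
translate([1500, 200, 0]) cube([200, 2000, 3000]);
translate([1500, 3200, 0]) cube([200, 1600, 3000]);


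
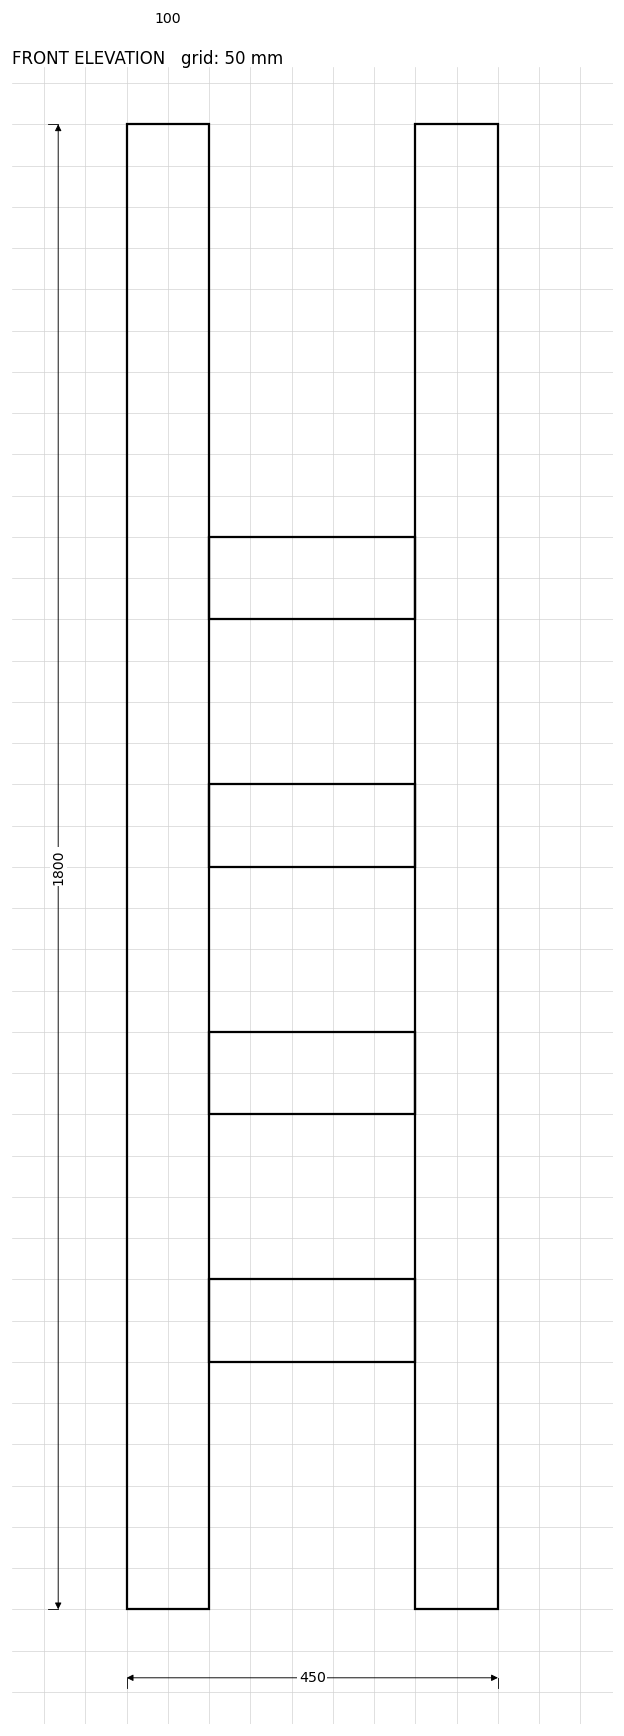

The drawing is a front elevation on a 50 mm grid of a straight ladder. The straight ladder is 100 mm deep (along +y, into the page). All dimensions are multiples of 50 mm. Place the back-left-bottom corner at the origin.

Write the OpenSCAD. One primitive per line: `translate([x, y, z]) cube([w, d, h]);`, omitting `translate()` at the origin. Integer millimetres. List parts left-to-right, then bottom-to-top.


cube([100, 100, 1800]);
translate([100, 0, 300]) cube([250, 100, 100]);
translate([100, 0, 600]) cube([250, 100, 100]);
translate([100, 0, 900]) cube([250, 100, 100]);
translate([100, 0, 1200]) cube([250, 100, 100]);
translate([350, 0, 0]) cube([100, 100, 1800]);
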